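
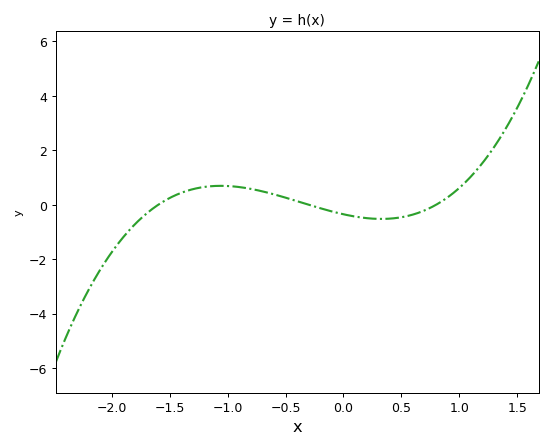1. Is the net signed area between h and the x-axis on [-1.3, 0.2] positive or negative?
positive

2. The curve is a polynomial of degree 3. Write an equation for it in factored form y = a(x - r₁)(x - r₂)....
y = 0.91(x + 1.6)(x + 0.3)(x - 0.8)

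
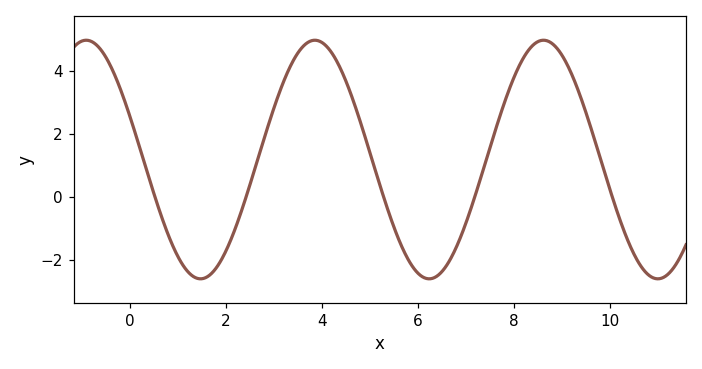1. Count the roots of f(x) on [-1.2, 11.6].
5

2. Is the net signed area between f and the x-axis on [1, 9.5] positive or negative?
positive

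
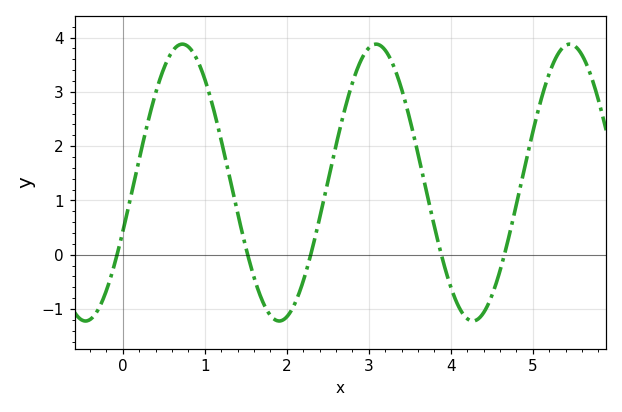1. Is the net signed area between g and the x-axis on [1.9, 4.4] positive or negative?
positive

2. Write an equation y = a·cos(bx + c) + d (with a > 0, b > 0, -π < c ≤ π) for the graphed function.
y = 2.55cos(2.7x - 1.9) + 1.33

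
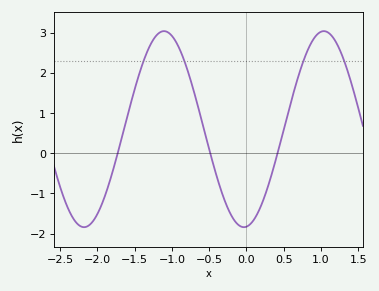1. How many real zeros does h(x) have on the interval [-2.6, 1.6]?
3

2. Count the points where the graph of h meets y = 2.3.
4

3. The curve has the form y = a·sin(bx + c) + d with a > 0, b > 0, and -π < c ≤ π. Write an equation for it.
y = 2.44sin(2.9x - 1.5) + 0.6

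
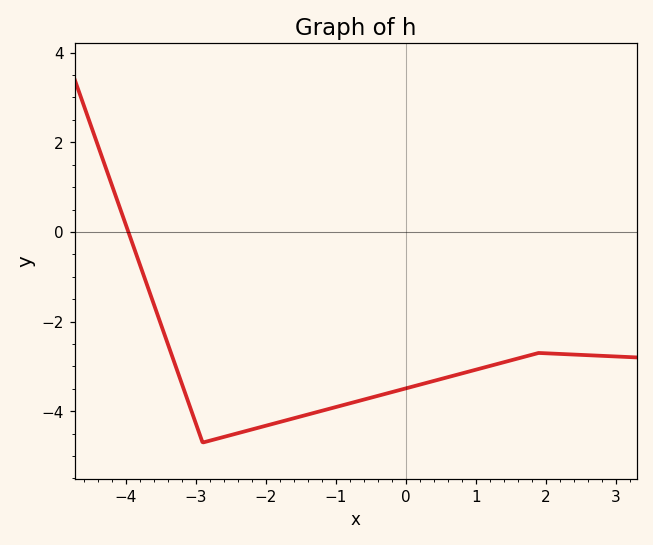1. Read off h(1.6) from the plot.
-2.8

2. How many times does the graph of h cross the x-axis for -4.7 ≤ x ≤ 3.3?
1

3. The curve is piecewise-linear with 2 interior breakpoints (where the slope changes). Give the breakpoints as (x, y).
(-2.9, -4.7); (1.9, -2.7)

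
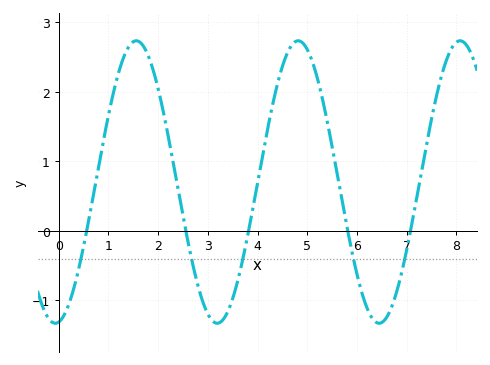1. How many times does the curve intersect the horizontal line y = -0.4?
5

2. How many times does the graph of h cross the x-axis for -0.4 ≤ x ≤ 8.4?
5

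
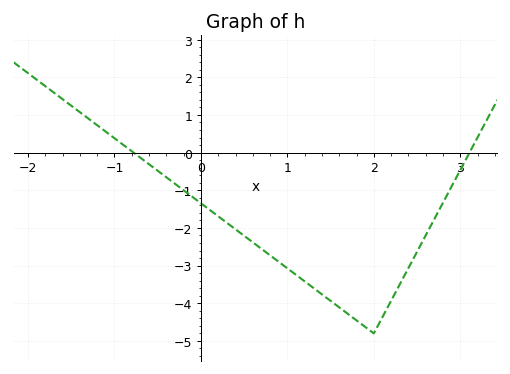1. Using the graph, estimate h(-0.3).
-0.8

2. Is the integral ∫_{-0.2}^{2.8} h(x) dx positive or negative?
negative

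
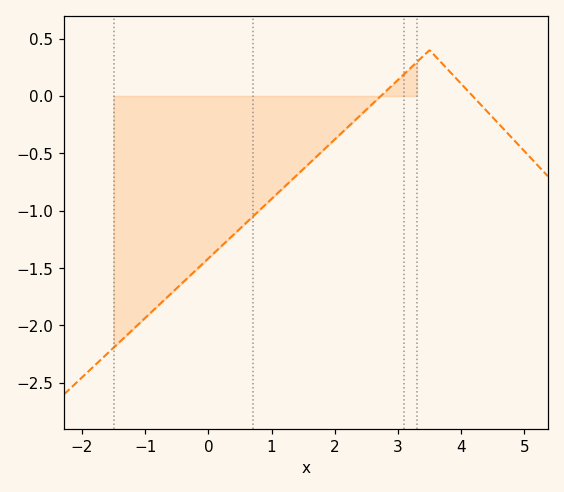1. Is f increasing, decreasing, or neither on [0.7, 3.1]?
increasing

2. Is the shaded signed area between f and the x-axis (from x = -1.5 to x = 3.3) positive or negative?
negative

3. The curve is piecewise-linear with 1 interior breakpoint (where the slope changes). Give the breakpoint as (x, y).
(3.5, 0.4)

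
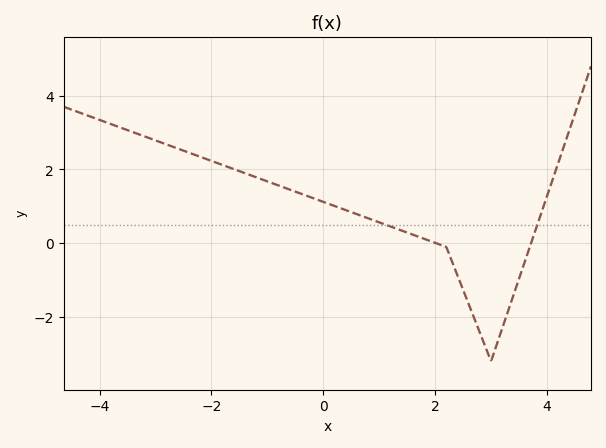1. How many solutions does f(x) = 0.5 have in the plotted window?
2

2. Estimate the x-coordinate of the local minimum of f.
3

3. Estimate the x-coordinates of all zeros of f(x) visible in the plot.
2.02, 3.72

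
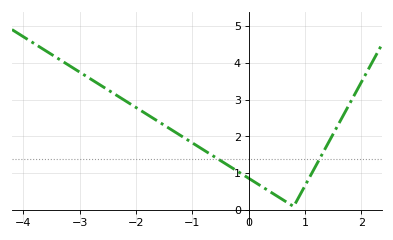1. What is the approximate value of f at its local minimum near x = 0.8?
0.102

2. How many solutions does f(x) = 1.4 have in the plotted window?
2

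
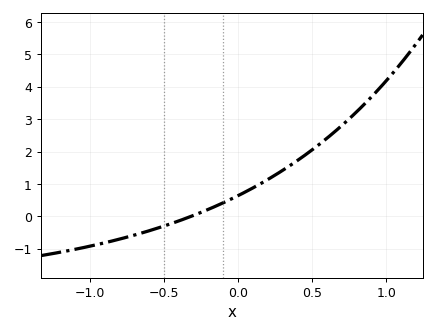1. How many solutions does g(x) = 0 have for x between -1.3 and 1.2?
1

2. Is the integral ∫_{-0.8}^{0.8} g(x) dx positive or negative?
positive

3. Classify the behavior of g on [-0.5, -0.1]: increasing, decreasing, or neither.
increasing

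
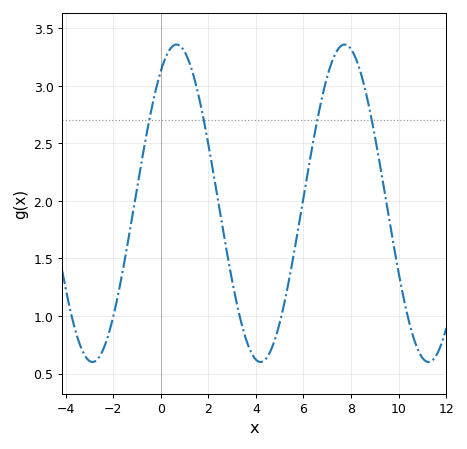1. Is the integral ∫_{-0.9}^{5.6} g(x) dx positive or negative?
positive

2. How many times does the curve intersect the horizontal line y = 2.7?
4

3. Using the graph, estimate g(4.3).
0.6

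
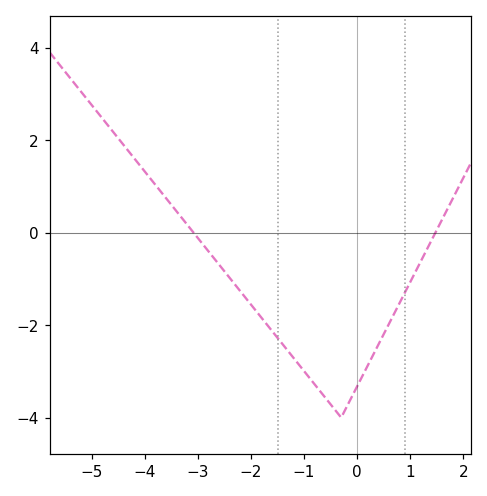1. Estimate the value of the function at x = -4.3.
1.75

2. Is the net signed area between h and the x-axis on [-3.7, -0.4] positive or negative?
negative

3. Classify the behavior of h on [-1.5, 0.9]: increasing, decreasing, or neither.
neither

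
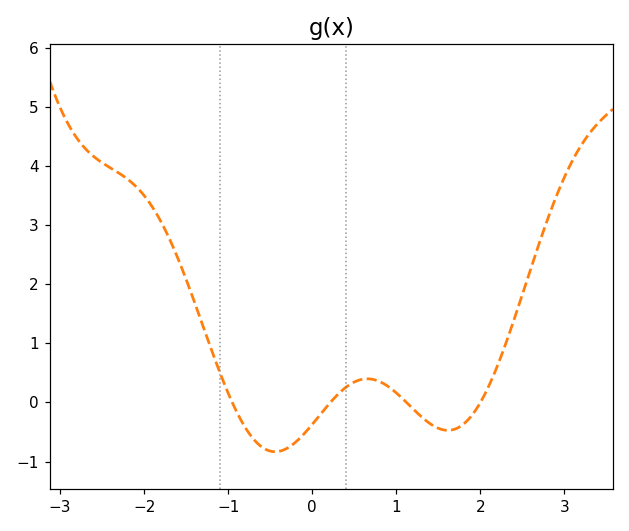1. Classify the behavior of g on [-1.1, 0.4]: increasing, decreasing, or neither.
neither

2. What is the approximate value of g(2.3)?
0.986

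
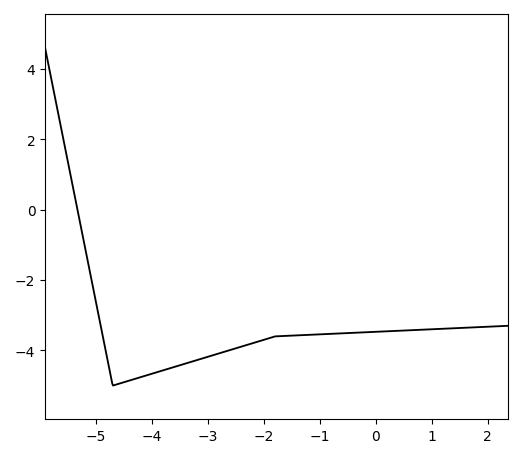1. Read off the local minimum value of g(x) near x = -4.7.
-5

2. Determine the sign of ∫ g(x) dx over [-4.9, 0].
negative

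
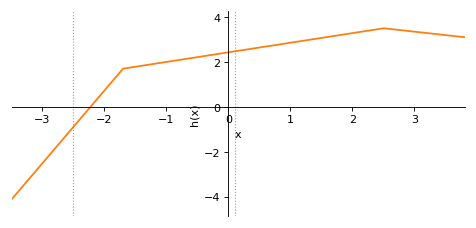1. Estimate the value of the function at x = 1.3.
2.99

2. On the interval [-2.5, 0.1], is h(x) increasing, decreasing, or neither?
increasing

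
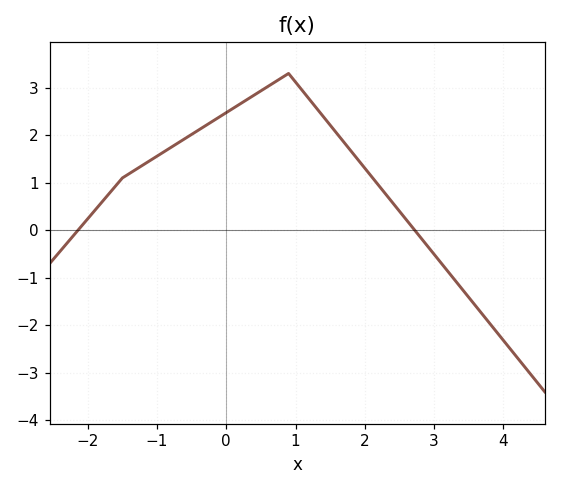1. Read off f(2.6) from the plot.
0.2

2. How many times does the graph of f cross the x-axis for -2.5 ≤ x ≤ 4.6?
2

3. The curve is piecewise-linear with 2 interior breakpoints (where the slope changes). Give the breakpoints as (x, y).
(-1.5, 1.1); (0.9, 3.3)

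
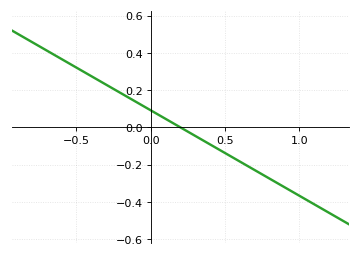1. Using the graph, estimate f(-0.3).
0.23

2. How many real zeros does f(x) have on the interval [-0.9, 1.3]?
1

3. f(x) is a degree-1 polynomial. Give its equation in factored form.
y = -0.46(x - 0.2)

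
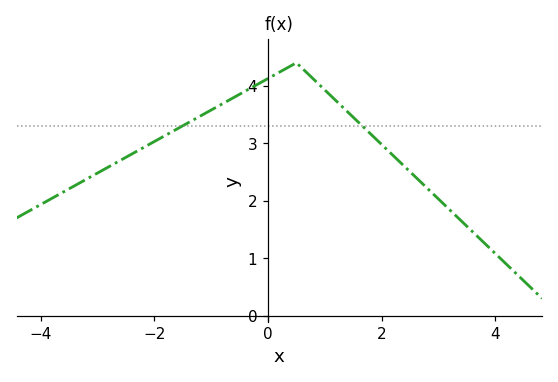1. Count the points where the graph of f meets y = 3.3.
2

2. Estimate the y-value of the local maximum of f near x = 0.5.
4.4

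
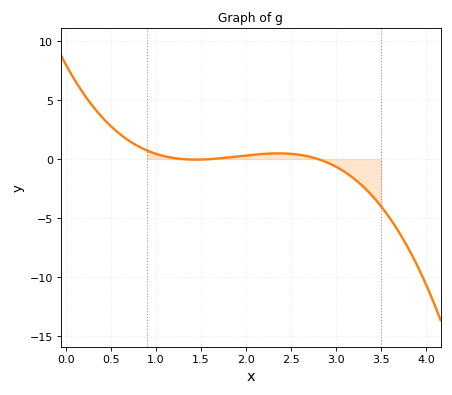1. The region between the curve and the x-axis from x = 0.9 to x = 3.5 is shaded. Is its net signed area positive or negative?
negative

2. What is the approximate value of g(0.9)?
0.5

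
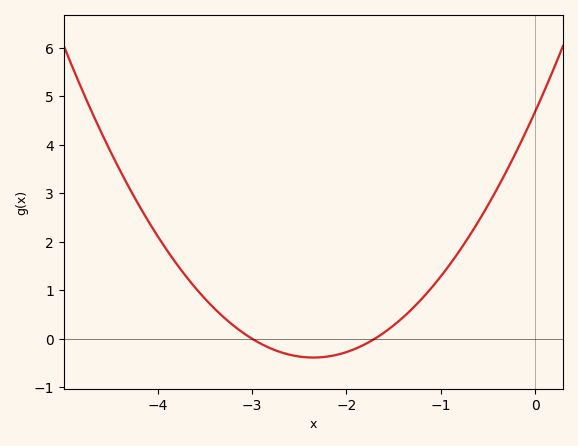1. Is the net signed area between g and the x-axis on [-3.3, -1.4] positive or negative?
negative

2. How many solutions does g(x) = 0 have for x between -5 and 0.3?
2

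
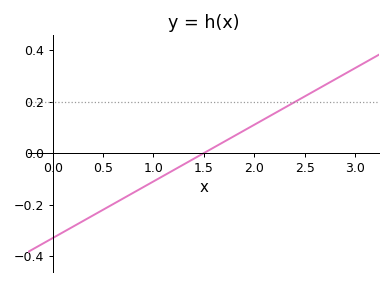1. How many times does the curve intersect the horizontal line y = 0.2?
1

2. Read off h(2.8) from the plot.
0.28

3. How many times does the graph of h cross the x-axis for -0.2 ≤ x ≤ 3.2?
1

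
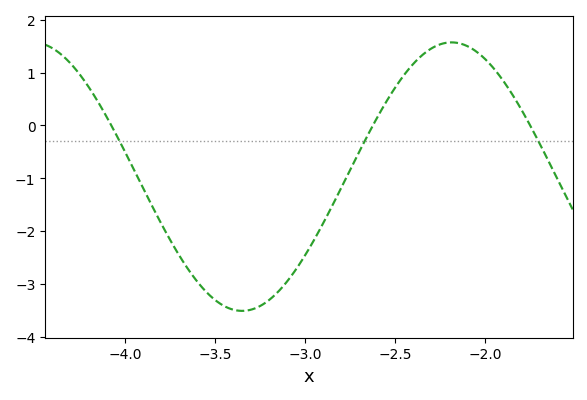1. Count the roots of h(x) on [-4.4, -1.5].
3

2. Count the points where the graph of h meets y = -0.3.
3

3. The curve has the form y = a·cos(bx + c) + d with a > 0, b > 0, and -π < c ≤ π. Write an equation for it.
y = 2.54cos(2.7x - 0.38) - 0.97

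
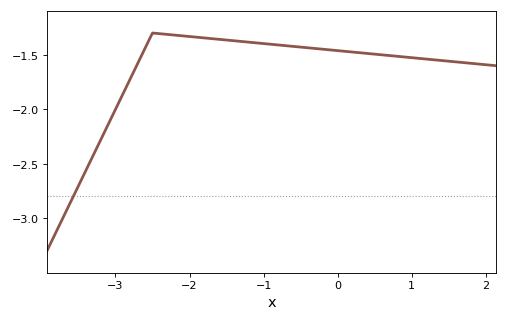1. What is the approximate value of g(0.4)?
-1.5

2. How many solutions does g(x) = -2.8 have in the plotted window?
1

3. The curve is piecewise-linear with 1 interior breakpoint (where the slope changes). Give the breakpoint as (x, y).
(-2.5, -1.3)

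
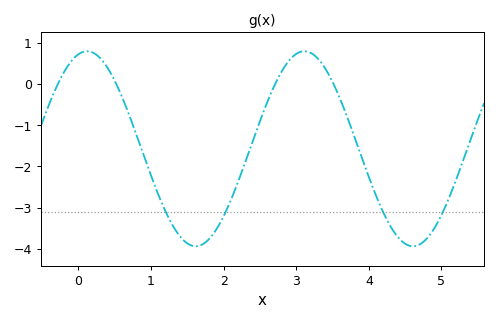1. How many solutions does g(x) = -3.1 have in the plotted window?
4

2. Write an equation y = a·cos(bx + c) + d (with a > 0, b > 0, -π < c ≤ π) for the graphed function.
y = 2.37cos(2.1x - 0.252) - 1.57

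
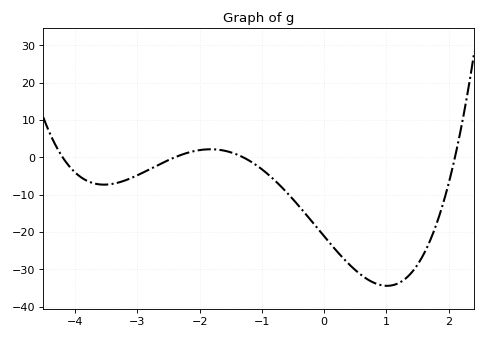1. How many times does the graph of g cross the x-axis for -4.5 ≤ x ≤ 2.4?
4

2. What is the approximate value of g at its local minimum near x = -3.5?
-7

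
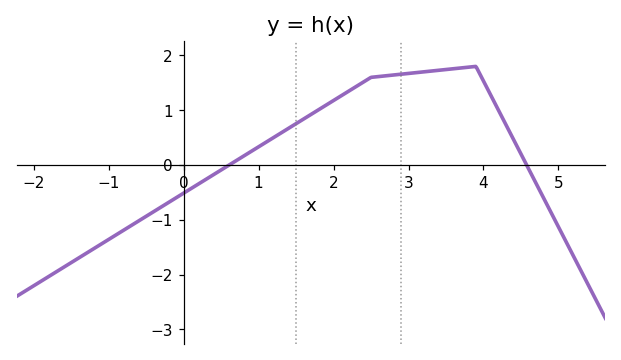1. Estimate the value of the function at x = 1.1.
0.4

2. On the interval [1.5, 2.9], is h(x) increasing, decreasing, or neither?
increasing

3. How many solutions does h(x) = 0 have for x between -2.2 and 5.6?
2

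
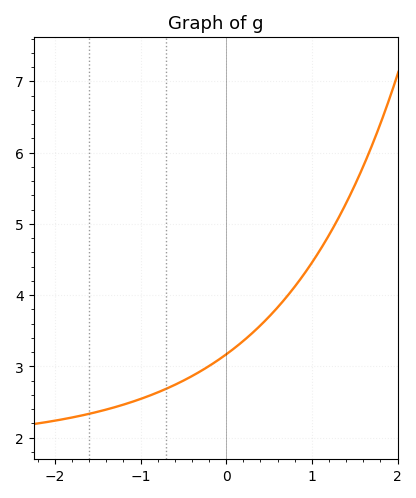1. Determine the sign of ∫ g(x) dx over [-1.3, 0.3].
positive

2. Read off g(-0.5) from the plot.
2.8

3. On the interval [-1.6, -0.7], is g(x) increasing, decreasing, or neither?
increasing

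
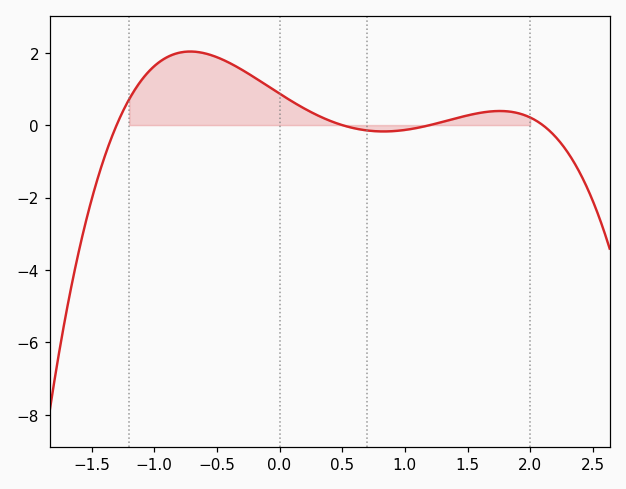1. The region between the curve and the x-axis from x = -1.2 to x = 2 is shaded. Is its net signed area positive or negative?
positive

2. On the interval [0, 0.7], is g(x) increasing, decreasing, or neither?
decreasing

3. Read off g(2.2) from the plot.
-0.315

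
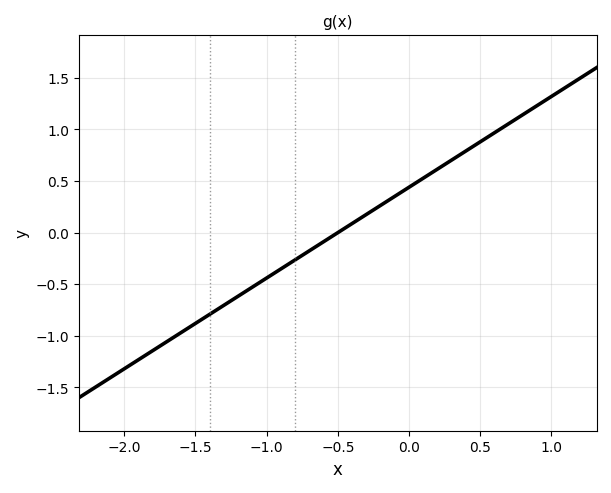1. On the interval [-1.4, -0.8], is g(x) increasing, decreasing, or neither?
increasing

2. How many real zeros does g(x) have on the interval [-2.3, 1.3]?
1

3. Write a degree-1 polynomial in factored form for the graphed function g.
y = 0.88(x + 0.5)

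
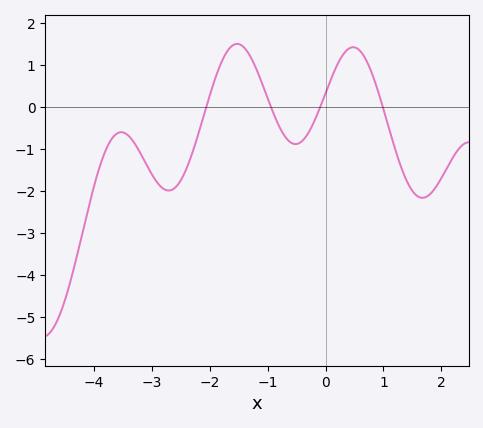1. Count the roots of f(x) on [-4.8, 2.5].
4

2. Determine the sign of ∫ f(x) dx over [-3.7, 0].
negative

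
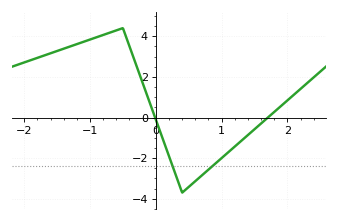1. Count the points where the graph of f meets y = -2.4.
2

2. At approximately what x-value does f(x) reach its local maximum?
-0.502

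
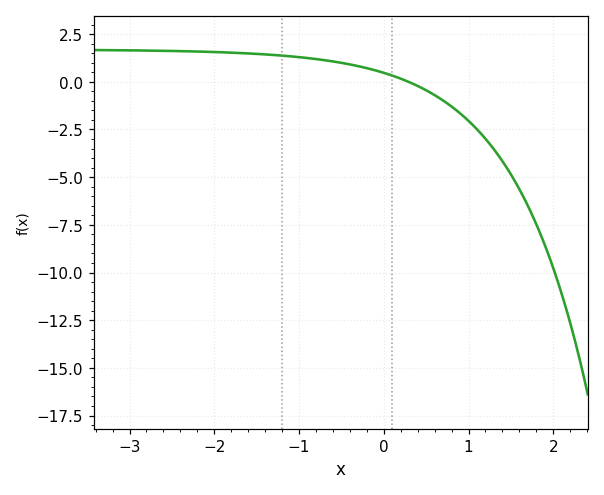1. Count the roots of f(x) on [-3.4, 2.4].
1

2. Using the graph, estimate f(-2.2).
1.59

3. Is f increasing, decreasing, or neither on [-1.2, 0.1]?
decreasing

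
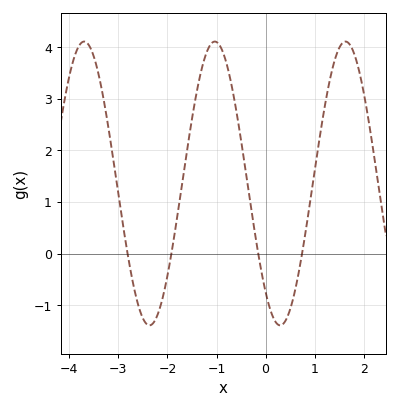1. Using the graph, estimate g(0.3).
-1.39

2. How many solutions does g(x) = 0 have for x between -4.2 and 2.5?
4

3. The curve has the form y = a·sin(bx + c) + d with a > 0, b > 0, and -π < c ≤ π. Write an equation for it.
y = 2.75sin(2.36x - 2.27) + 1.36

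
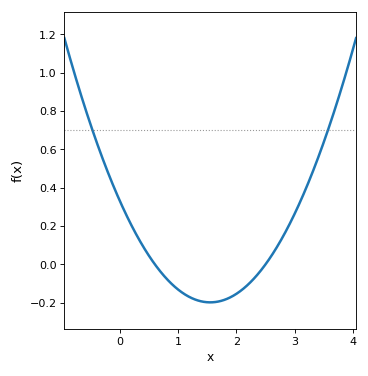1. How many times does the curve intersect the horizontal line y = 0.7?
2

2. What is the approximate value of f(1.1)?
-0.154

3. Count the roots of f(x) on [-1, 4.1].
2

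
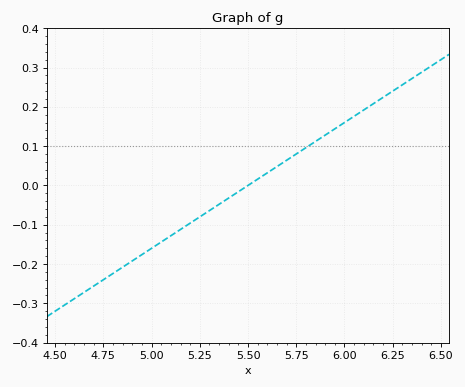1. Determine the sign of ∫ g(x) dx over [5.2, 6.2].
positive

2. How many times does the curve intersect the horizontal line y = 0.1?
1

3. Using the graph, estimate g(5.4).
-0.032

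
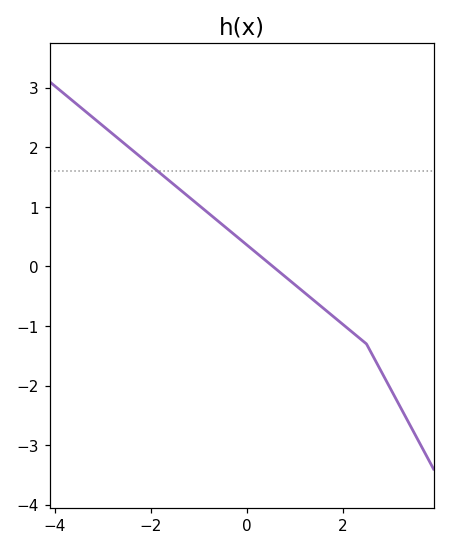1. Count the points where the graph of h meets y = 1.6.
1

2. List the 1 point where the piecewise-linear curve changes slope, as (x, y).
(2.5, -1.3)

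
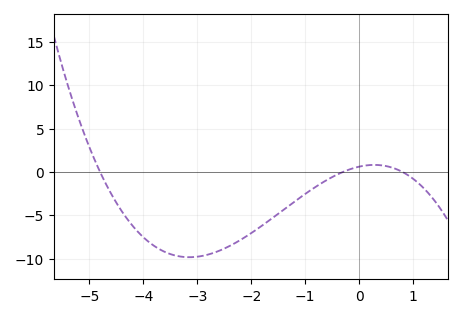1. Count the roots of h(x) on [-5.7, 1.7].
3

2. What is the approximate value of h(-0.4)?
-0.28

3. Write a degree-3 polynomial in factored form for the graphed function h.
y = -0.53(x + 4.8)(x + 0.3)(x - 0.8)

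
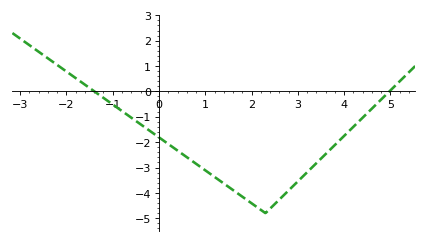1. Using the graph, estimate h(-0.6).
-1.03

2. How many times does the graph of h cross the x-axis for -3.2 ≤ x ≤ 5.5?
2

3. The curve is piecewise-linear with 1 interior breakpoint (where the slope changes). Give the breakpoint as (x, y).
(2.3, -4.8)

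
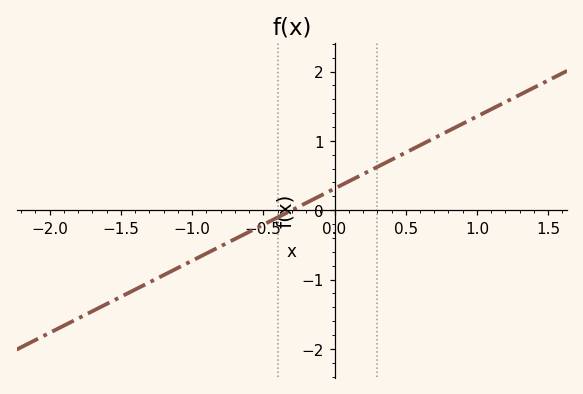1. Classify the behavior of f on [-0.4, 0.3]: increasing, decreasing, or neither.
increasing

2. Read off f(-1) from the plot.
-0.7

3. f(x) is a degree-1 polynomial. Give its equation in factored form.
y = 1.04(x + 0.3)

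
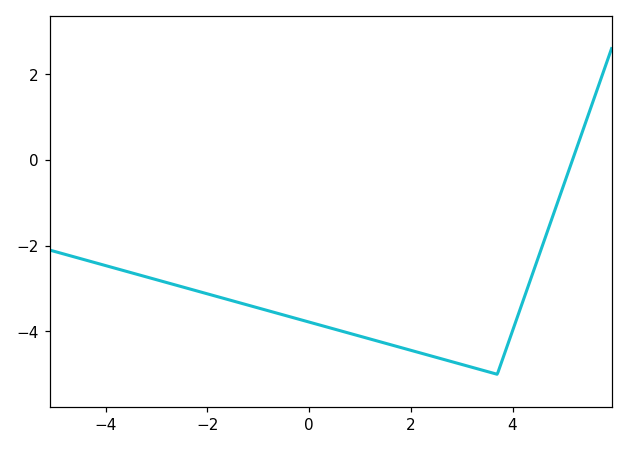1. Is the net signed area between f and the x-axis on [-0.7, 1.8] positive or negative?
negative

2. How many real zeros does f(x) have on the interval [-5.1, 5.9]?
1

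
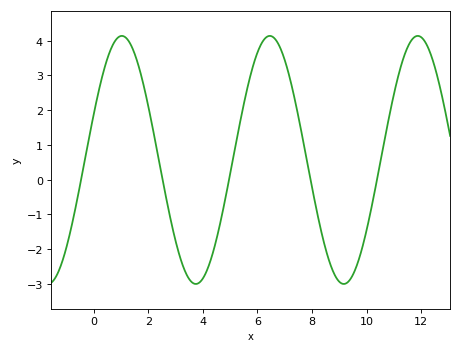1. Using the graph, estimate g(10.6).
0.9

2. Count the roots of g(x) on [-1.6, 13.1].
5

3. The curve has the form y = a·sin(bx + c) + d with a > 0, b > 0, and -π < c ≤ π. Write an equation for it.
y = 3.57sin(1.2x + 0.37) + 0.57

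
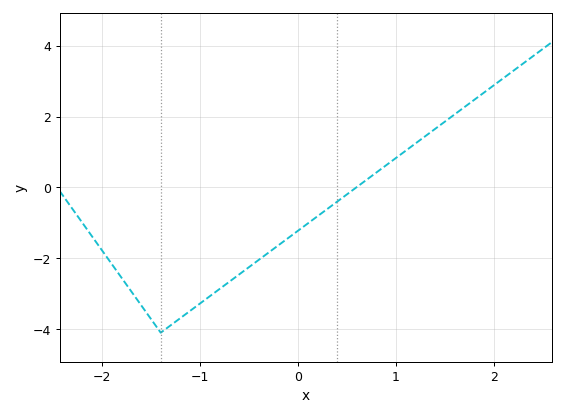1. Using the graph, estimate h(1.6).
2.06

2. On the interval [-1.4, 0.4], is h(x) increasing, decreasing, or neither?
increasing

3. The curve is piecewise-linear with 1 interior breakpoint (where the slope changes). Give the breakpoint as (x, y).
(-1.4, -4.1)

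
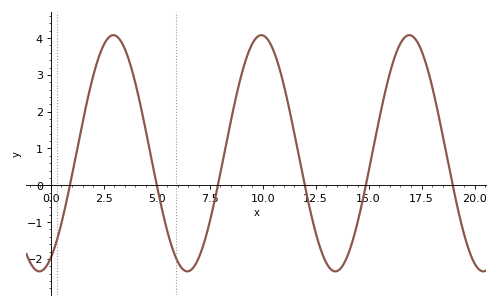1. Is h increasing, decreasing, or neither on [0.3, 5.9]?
neither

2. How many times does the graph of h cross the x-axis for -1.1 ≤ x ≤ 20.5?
6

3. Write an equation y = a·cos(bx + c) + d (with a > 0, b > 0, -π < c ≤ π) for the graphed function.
y = 3.21cos(0.9x - 2.66) + 0.87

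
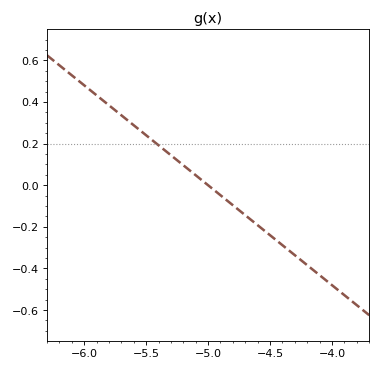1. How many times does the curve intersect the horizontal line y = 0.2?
1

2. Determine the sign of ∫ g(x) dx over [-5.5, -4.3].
negative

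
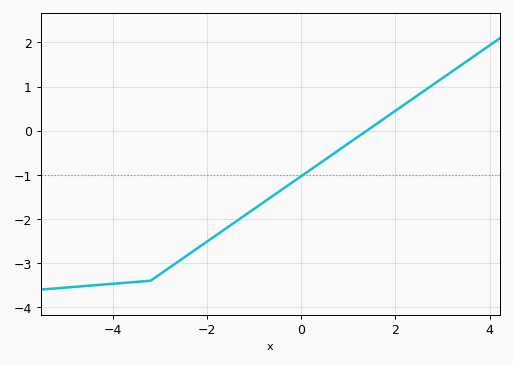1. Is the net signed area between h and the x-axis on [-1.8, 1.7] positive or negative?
negative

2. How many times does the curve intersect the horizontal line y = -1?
1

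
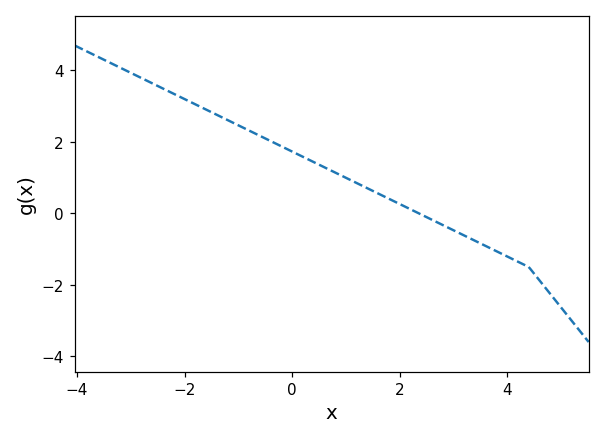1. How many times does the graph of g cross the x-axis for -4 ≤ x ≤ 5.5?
1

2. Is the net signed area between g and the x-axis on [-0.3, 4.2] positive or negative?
positive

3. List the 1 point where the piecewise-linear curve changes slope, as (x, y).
(4.4, -1.5)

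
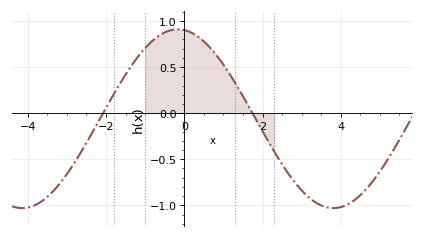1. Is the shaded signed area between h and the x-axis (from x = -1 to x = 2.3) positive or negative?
positive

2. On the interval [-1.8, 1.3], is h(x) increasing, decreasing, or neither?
neither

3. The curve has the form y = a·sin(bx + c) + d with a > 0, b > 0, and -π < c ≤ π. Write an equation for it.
y = 0.97sin(0.79x + 1.7) - 0.06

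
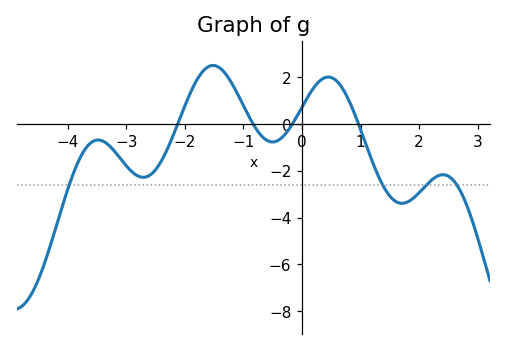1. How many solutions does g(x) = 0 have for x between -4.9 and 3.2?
4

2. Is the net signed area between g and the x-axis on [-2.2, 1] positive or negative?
positive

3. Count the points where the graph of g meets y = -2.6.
4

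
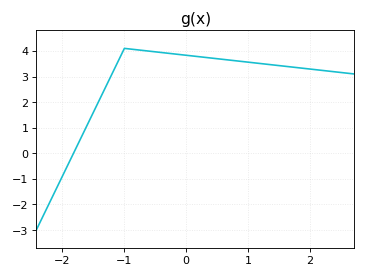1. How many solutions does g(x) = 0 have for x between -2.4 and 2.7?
1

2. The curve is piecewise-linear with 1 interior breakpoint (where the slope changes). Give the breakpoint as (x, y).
(-1, 4.1)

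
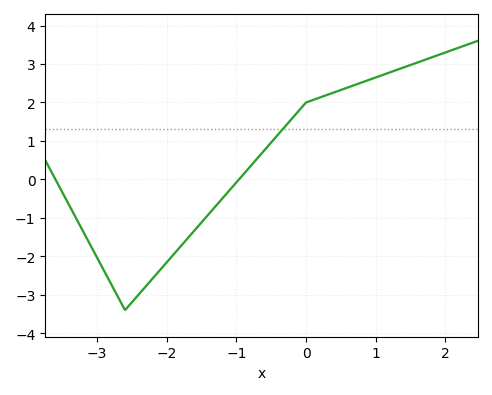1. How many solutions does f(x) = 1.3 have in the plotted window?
1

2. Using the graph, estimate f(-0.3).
1.38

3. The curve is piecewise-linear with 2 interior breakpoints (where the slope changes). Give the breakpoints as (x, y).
(-2.6, -3.4); (0, 2)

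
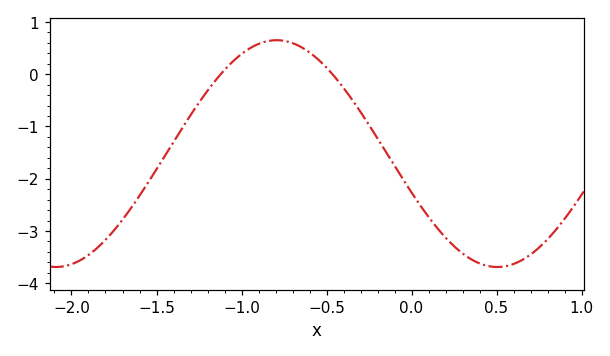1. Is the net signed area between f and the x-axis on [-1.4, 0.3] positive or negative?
negative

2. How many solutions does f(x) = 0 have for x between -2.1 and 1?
2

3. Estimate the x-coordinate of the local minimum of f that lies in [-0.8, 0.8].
0.5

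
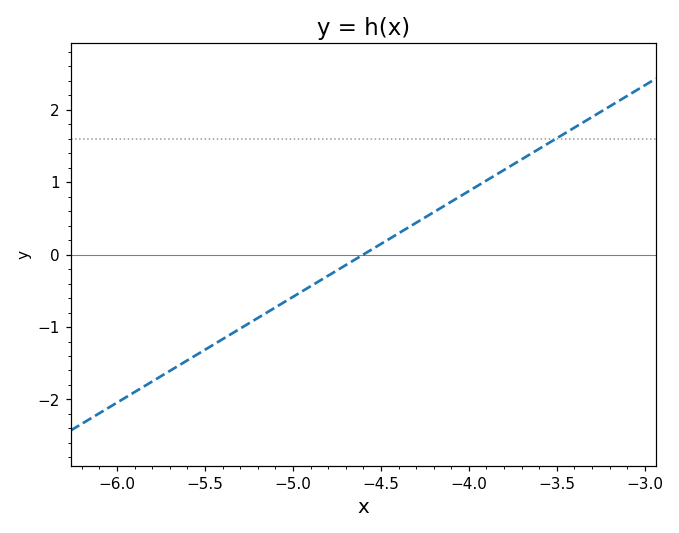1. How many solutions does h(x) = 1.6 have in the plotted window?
1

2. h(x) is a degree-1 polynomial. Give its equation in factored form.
y = 1.46(x + 4.6)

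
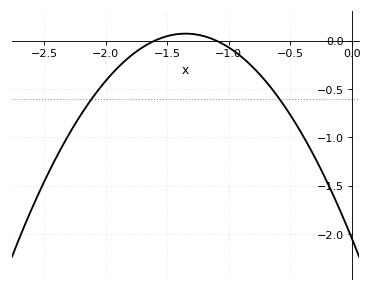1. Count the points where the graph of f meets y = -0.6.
2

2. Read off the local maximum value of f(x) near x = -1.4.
0.072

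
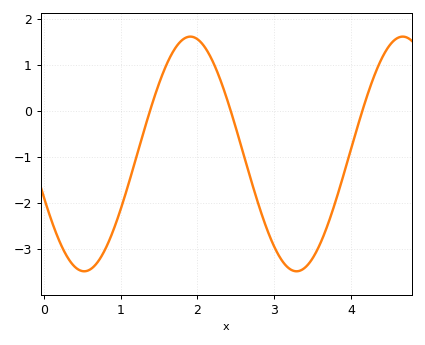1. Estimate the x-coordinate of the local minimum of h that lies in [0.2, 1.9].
0.523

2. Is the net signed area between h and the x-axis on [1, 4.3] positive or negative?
negative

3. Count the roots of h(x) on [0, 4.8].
3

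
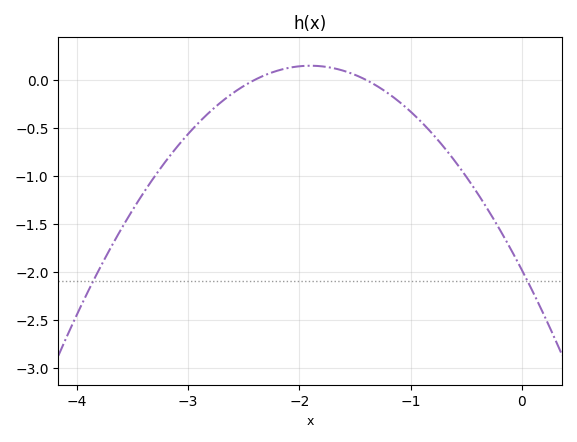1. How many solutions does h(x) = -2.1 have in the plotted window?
2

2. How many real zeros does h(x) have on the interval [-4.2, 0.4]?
2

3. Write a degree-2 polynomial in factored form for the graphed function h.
y = -0.59(x + 2.4)(x + 1.4)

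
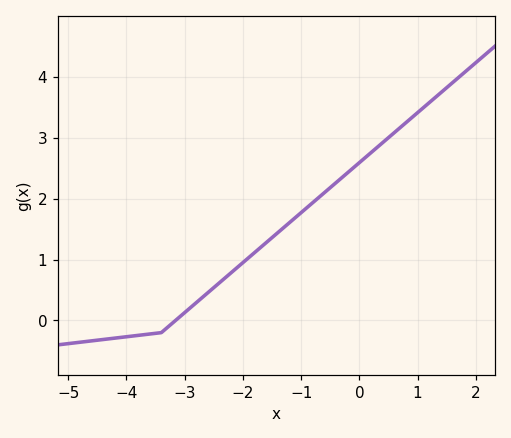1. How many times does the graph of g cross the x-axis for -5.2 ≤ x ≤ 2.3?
1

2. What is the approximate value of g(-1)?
1.77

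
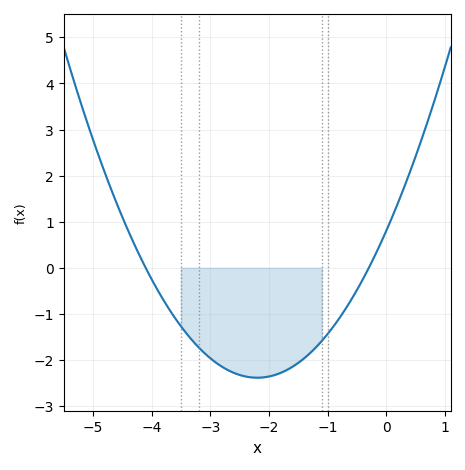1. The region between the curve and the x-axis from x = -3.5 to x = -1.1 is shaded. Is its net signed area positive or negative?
negative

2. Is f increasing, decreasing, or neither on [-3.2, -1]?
neither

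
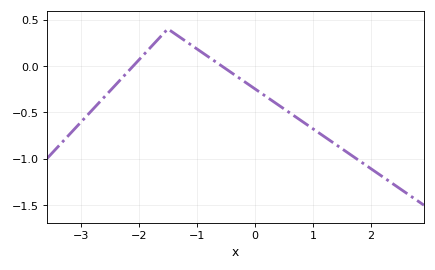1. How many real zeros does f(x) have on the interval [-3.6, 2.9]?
2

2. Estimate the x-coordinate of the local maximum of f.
-1.5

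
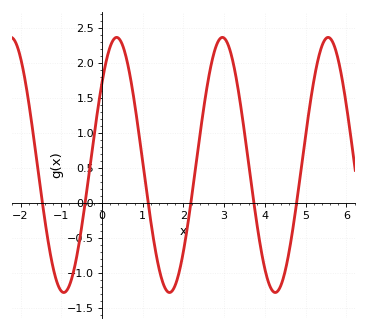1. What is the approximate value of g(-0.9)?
-1.25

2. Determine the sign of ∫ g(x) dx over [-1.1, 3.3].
positive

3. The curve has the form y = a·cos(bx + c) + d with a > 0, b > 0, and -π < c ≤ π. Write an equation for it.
y = 1.82cos(2.4x - 0.87) + 0.54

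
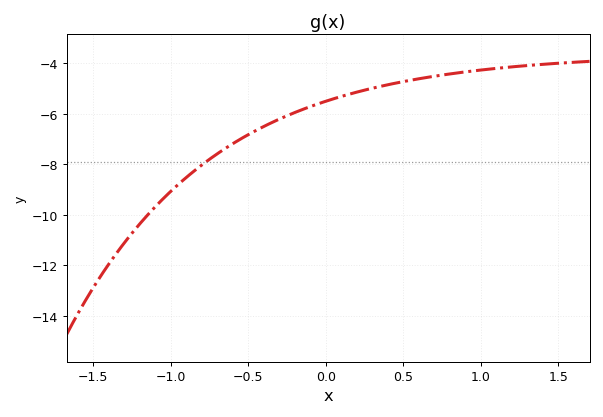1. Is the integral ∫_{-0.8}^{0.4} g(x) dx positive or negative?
negative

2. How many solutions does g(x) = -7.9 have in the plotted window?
1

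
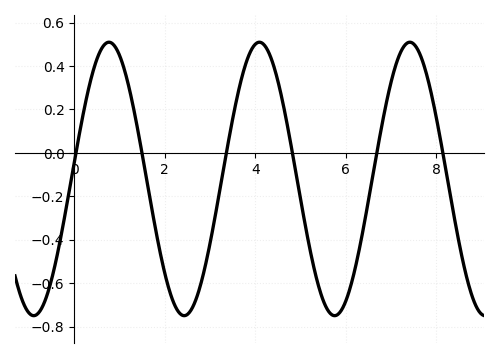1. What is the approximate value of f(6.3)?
-0.443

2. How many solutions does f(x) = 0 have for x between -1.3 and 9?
6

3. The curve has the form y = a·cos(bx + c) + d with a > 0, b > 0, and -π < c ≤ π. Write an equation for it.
y = 0.63cos(1.89x - 1.45) - 0.12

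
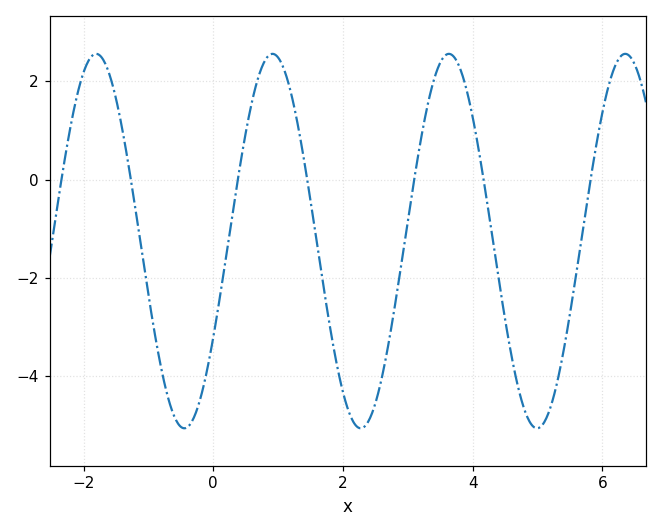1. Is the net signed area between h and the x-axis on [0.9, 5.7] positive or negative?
negative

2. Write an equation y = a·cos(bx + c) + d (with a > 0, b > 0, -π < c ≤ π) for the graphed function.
y = 3.81cos(2.31x - 2.11) - 1.25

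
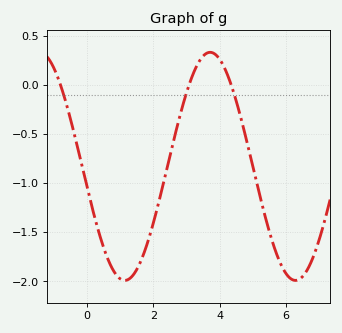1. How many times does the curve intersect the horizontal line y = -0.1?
3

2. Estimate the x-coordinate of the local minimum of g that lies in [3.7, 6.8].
6.29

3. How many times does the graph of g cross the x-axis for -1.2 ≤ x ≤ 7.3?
3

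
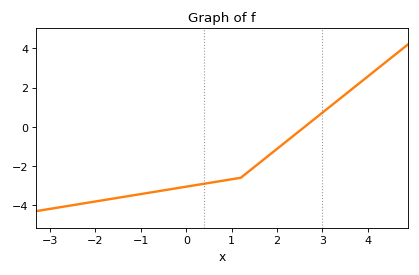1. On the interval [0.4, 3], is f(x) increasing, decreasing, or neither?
increasing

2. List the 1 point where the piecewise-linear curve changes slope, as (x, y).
(1.2, -2.6)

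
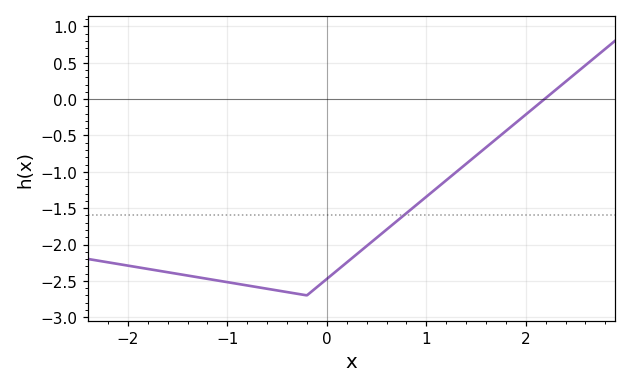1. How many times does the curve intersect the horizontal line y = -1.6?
1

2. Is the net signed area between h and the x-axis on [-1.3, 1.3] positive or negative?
negative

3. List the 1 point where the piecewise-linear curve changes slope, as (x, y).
(-0.2, -2.7)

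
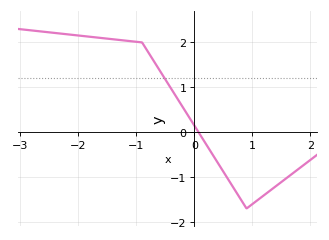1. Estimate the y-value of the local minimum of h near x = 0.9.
-1.7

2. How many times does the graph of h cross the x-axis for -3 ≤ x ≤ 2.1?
1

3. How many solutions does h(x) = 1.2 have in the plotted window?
1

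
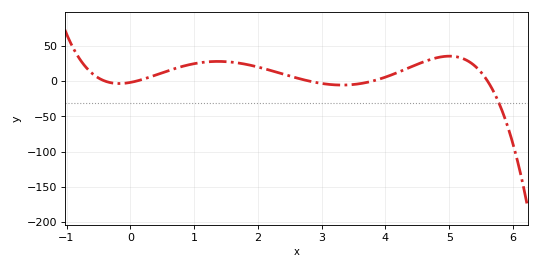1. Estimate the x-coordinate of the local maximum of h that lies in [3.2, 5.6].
5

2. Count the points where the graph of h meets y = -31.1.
1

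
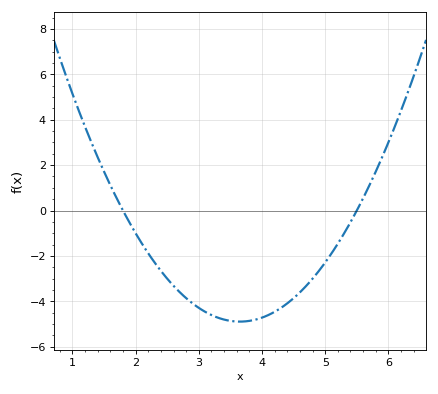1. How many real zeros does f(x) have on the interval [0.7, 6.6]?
2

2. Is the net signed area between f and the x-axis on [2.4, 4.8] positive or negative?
negative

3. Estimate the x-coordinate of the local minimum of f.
3.6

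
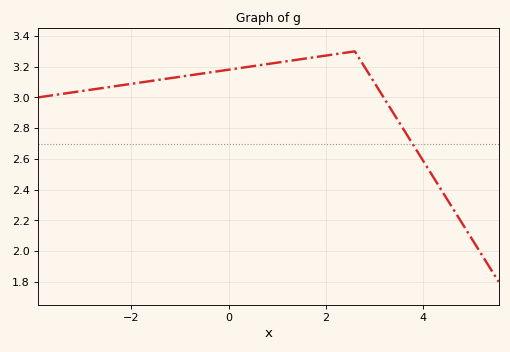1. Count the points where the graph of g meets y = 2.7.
1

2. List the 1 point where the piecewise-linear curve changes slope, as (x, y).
(2.6, 3.3)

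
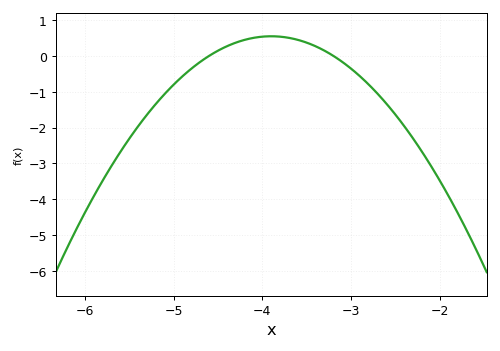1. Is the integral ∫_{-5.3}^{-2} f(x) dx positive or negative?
negative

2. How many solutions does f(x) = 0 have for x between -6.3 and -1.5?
2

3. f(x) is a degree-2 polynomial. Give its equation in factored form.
y = -1.12(x + 4.6)(x + 3.2)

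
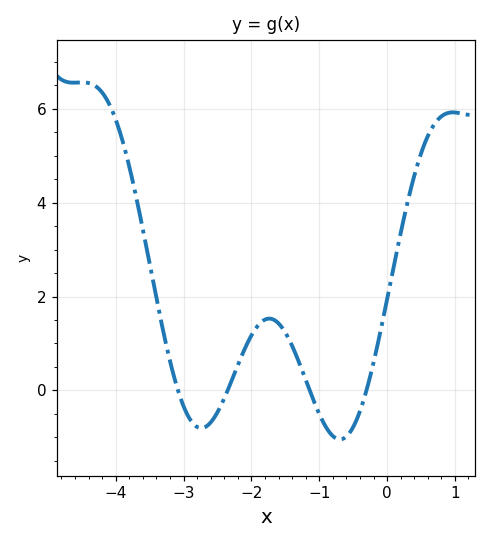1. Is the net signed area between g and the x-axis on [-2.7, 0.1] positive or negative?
positive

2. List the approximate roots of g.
-3.08, -2.35, -1.14, -0.304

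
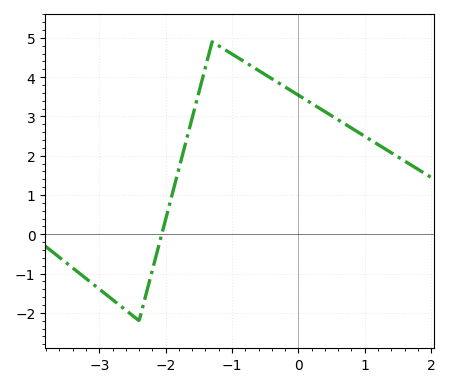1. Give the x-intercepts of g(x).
-2.1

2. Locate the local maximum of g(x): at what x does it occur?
-1.3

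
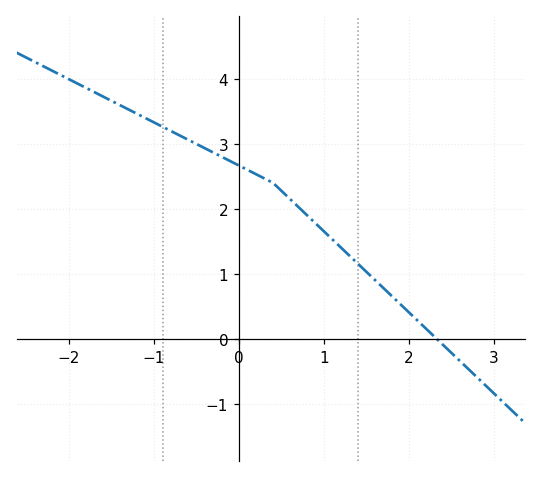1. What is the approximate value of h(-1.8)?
3.9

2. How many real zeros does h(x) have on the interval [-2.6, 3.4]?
1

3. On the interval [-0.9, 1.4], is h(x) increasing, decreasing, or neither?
decreasing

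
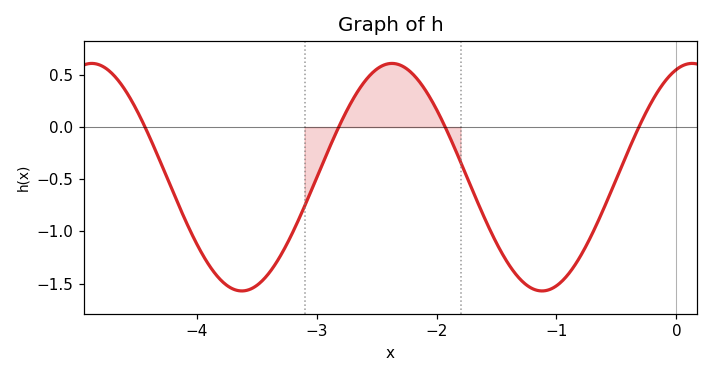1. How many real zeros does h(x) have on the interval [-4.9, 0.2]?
4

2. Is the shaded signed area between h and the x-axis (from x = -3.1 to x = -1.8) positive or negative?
positive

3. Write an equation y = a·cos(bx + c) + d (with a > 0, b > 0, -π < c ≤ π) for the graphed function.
y = 1.09cos(2.51x - 0.33) - 0.48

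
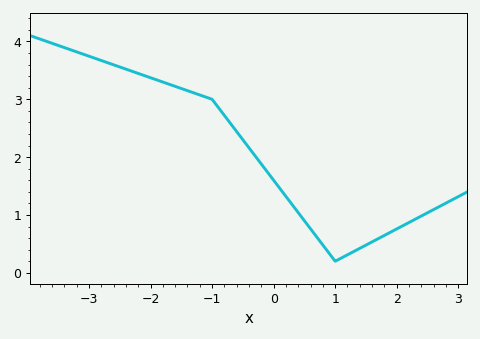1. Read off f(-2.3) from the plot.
3.48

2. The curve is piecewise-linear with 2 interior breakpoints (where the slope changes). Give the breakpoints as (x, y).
(-1, 3); (1, 0.2)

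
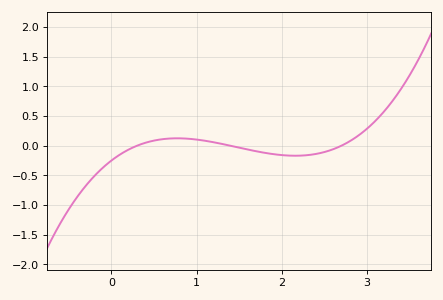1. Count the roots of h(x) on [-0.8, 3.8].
3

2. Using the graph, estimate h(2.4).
-0.139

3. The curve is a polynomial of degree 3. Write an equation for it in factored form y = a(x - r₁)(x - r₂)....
y = 0.22(x - 0.3)(x - 1.4)(x - 2.7)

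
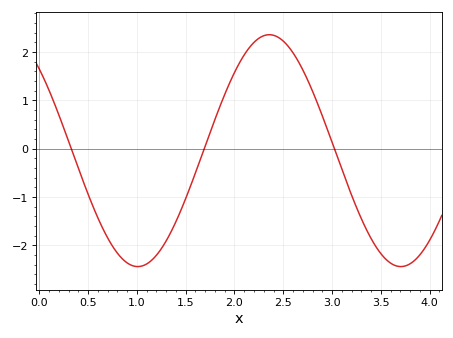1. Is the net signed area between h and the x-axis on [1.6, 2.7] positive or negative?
positive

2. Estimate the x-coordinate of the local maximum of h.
2.36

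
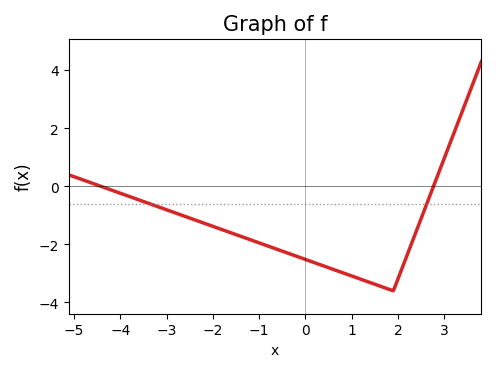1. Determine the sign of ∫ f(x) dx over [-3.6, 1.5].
negative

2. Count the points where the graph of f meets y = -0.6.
2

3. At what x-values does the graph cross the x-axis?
-4.4, 2.8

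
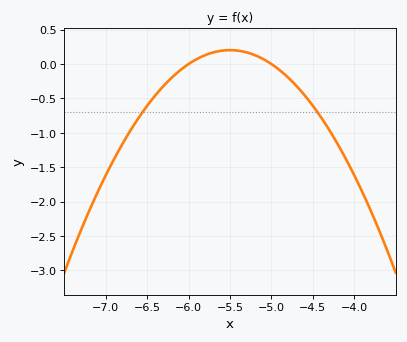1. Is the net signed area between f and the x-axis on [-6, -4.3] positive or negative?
negative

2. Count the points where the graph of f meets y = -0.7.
2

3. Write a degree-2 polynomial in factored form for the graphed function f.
y = -0.81(x + 6)(x + 5)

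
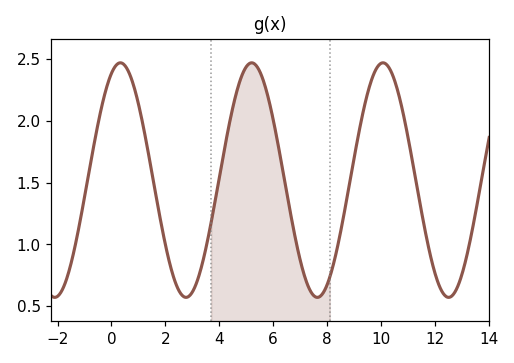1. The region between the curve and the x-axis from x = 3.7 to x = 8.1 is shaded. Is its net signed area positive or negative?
positive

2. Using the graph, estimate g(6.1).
1.9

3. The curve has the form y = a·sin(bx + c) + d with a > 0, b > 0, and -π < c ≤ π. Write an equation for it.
y = 0.95sin(1.29x + 1.14) + 1.52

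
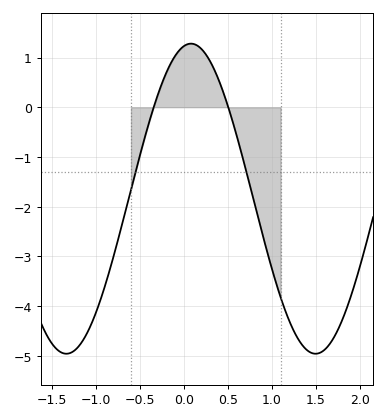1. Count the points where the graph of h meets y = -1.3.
2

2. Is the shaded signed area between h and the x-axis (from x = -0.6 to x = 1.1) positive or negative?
negative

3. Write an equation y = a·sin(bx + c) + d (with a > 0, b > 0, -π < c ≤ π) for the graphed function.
y = 3.12sin(2.2x + 1.4) - 1.84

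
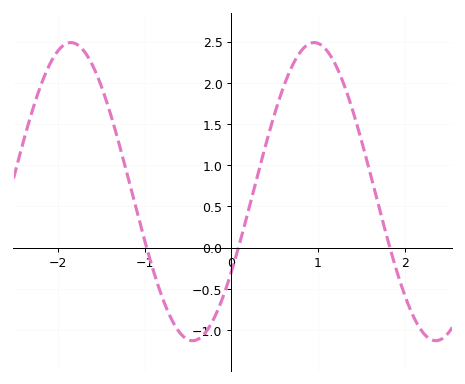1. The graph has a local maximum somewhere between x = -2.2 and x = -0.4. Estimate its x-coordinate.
-1.85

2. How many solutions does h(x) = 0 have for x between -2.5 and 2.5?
3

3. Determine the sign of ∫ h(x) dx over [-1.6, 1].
positive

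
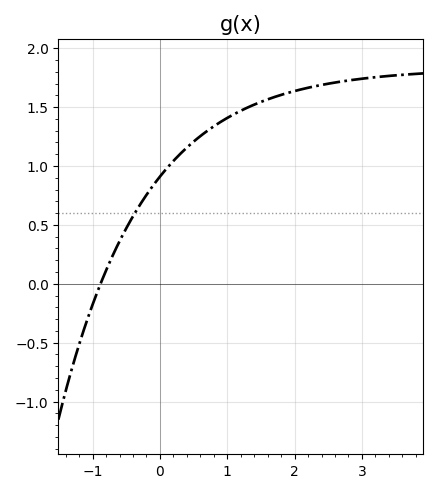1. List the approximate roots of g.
-0.9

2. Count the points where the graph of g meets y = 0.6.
1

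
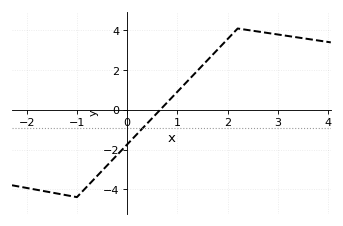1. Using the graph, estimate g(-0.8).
-3.87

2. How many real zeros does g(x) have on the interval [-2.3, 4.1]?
1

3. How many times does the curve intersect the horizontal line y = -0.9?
1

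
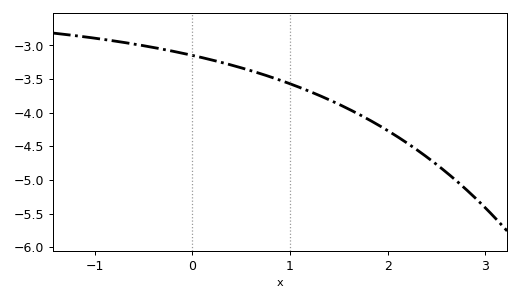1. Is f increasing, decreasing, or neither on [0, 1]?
decreasing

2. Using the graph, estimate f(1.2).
-3.7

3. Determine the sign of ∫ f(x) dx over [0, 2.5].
negative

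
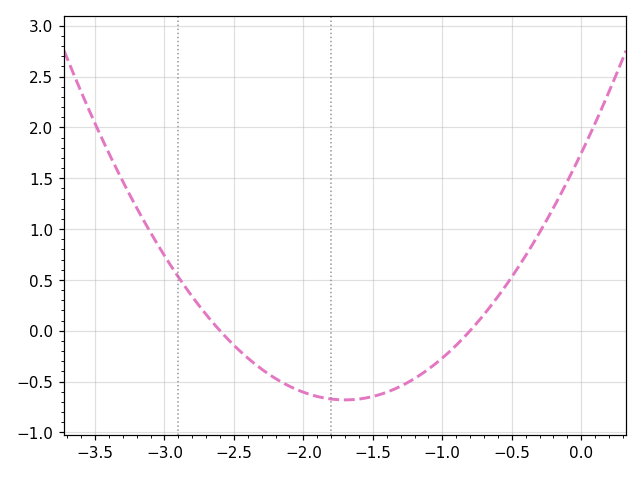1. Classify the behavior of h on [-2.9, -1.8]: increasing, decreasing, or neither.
decreasing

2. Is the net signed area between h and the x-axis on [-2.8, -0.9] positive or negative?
negative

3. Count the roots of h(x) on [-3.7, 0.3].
2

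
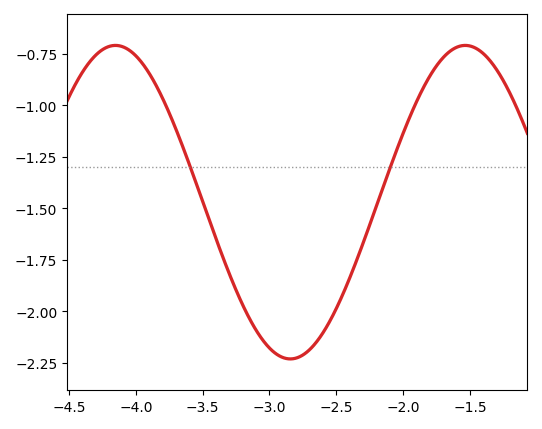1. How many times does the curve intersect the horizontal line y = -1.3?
2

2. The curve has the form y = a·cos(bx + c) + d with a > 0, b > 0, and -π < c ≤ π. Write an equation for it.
y = 0.76cos(2.4x - 2.6) - 1.47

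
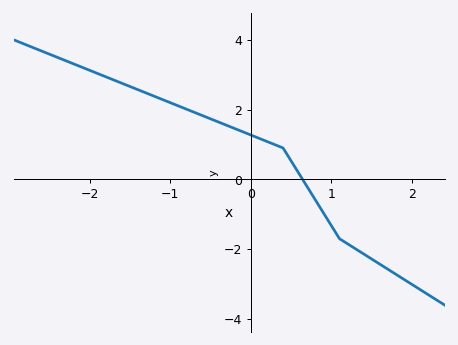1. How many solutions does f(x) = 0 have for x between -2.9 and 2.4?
1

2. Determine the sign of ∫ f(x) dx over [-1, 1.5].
positive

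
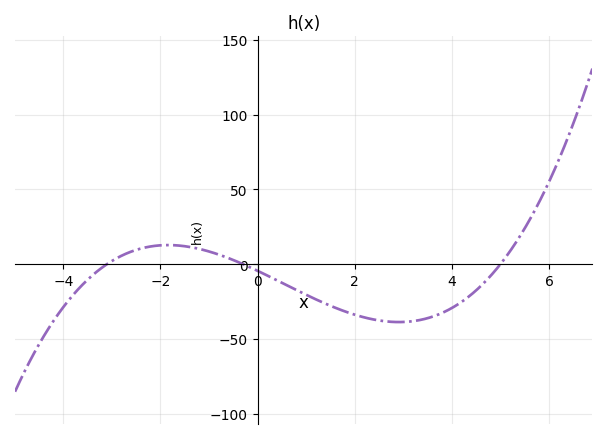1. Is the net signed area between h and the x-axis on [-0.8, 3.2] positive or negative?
negative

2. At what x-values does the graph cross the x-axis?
-3.1, -0.3, 5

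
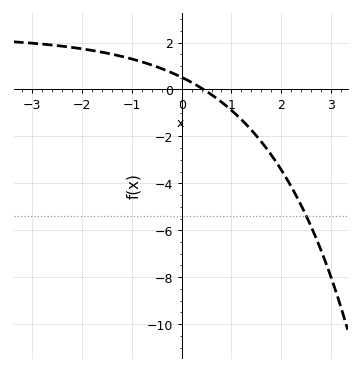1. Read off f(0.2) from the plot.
0.4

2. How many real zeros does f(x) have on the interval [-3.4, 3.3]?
1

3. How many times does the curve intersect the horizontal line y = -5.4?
1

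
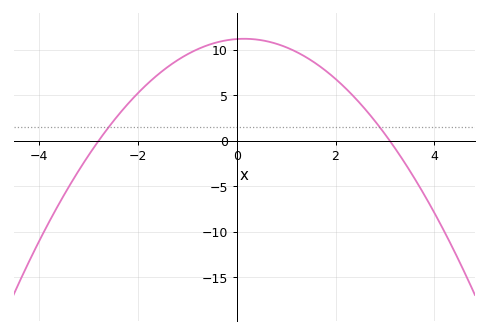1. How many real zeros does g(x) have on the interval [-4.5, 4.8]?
2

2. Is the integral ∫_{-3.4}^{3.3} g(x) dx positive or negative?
positive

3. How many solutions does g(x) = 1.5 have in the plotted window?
2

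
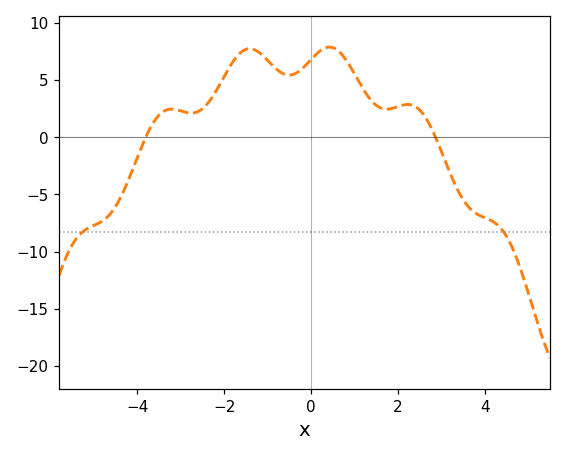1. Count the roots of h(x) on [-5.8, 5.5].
2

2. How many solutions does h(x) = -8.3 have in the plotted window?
2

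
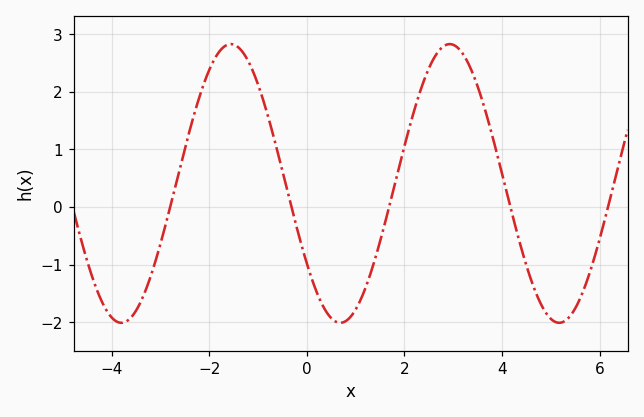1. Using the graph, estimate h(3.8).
1.2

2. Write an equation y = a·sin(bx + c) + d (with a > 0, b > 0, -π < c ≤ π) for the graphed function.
y = 2.42sin(1.4x - 2.5) + 0.41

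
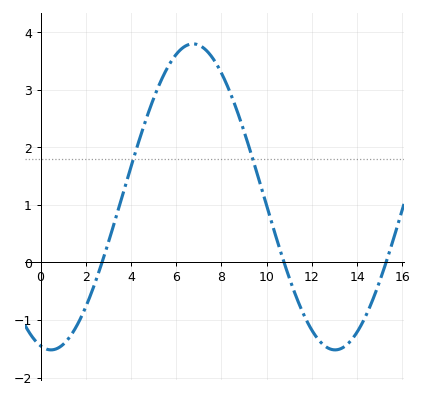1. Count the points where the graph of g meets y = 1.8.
2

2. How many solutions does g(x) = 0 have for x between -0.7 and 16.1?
3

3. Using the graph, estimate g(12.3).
-1.35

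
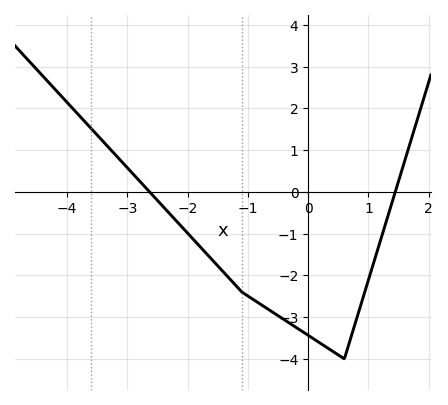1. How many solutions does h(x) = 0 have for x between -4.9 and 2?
2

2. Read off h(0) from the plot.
-3.4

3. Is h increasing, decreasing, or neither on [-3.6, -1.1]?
decreasing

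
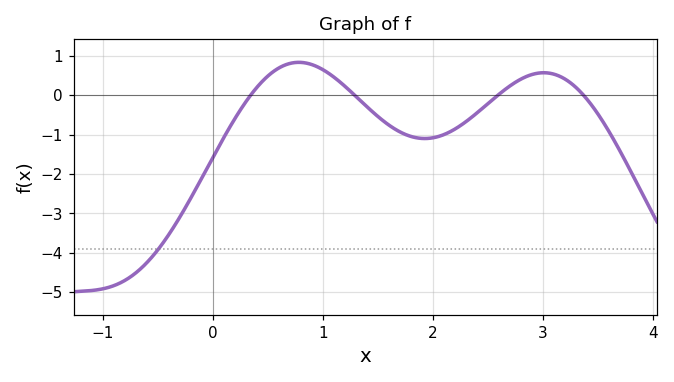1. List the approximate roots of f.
0.344, 1.29, 2.59, 3.37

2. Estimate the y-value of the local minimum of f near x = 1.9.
-1.1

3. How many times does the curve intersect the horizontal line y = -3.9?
1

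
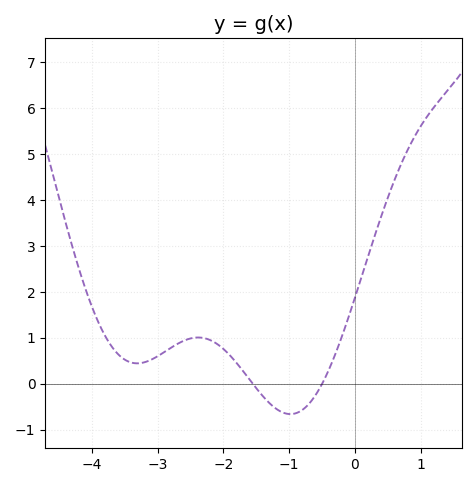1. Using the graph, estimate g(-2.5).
0.982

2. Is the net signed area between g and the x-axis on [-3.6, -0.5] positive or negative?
positive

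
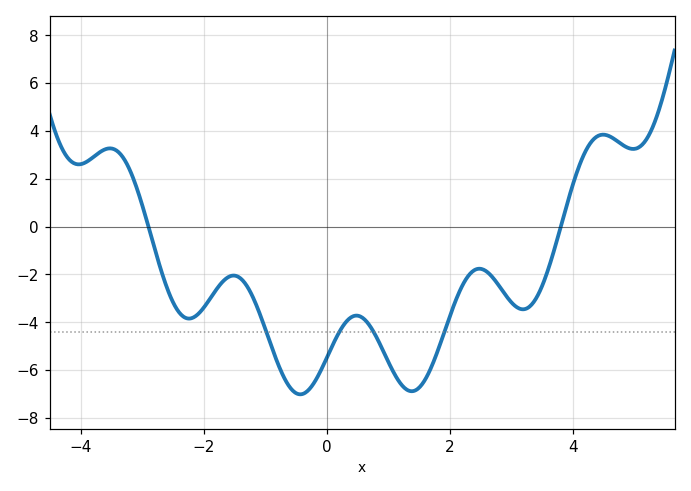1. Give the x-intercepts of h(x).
-2.9, 3.8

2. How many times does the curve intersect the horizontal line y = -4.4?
4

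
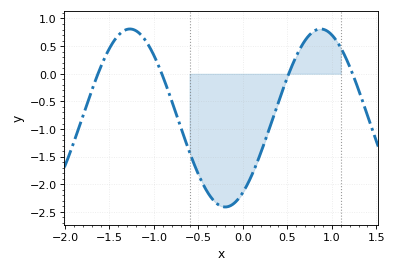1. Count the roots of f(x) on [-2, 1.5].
4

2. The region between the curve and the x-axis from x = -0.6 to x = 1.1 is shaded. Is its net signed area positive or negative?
negative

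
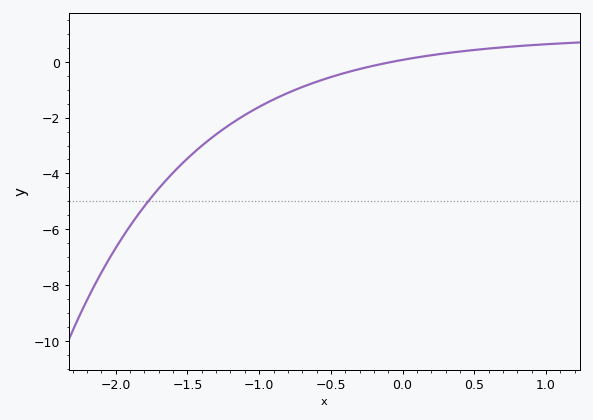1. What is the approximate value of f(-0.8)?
-1.2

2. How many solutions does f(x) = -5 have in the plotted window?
1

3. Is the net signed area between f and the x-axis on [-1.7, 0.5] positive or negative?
negative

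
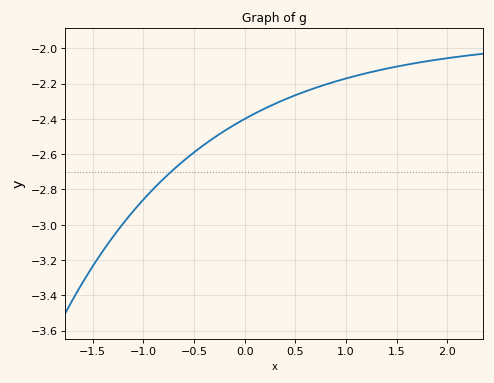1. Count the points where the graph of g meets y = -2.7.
1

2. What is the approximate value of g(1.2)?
-2.14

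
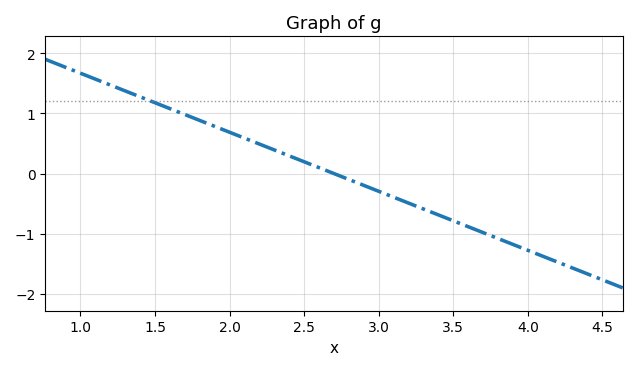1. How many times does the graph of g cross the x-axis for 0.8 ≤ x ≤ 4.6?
1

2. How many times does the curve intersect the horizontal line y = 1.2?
1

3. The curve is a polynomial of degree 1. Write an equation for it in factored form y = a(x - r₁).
y = -0.98(x - 2.7)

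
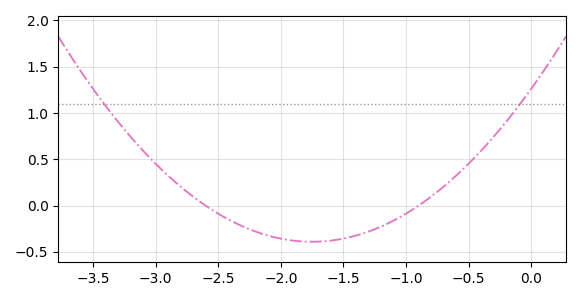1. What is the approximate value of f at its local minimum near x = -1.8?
-0.4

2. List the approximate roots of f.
-2.6, -0.9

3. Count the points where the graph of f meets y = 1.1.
2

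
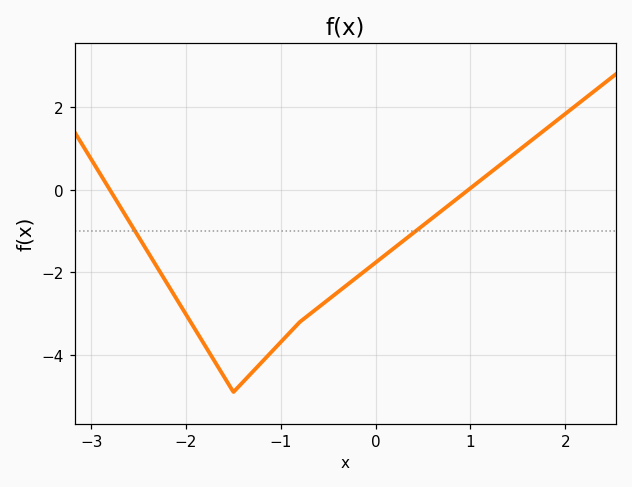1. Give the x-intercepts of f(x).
-2.8, 0.976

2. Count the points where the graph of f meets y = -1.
2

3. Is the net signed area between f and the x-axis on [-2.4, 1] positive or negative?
negative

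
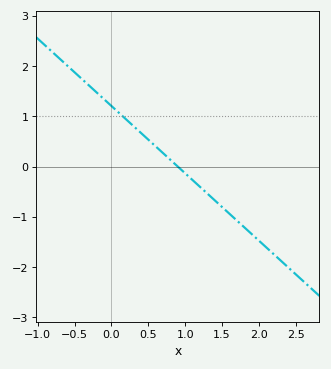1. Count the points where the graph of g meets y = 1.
1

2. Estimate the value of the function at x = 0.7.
0.268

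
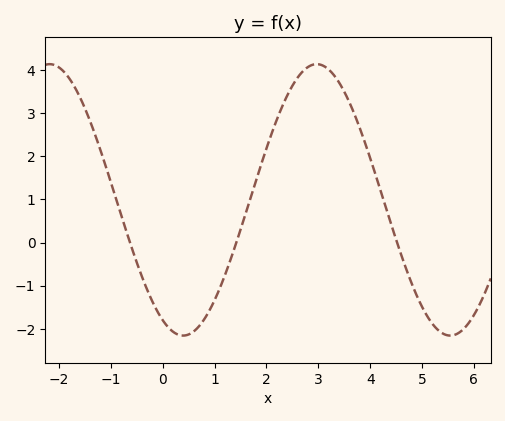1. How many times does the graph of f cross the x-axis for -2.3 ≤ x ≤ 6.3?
3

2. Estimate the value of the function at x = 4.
2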